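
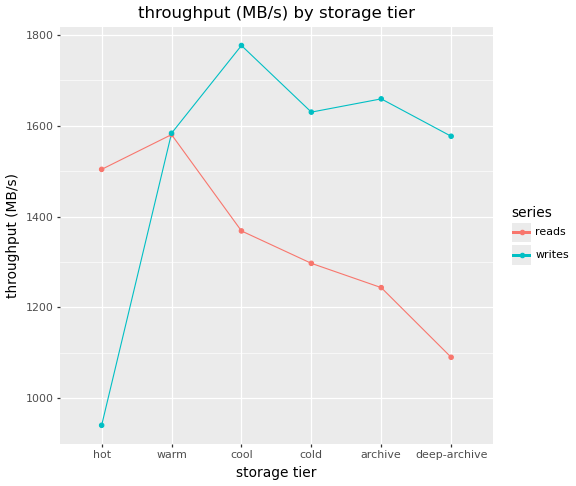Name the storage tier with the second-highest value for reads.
hot

Top 3 for reads: warm ≈ 1600, hot ≈ 1500, cool ≈ 1400.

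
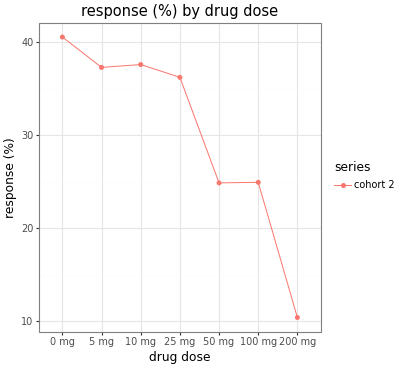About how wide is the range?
Max 0 mg ≈ 40, min 200 mg ≈ 10; range ≈ 30.

≈ 30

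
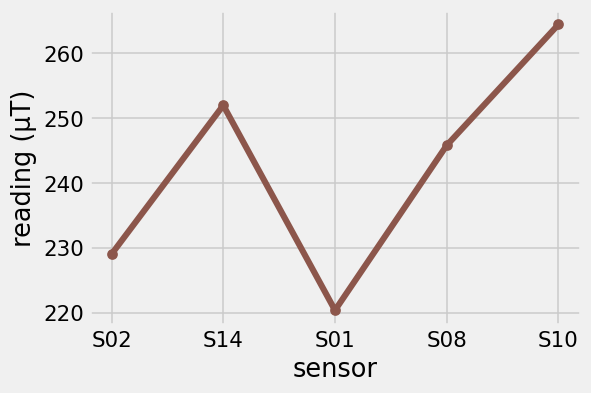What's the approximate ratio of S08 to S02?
S08 ≈ 245, S02 ≈ 230; 245/230 ≈ 1.07.

≈ 1.07×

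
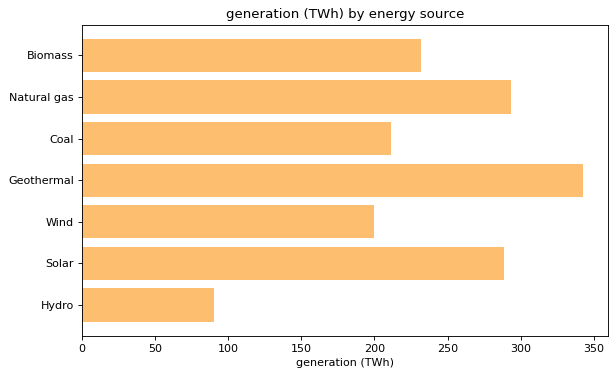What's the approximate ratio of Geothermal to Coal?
Geothermal ≈ 350, Coal ≈ 200; 350/200 ≈ 1.75.

≈ 1.75×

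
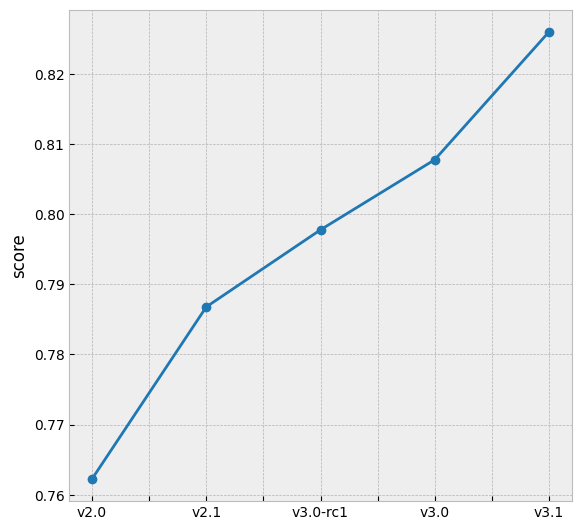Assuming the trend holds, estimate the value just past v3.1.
≈ 0.845

Last three: 0.80, 0.81, 0.83 → slope ≈ 0.015/step → next ≈ 0.845.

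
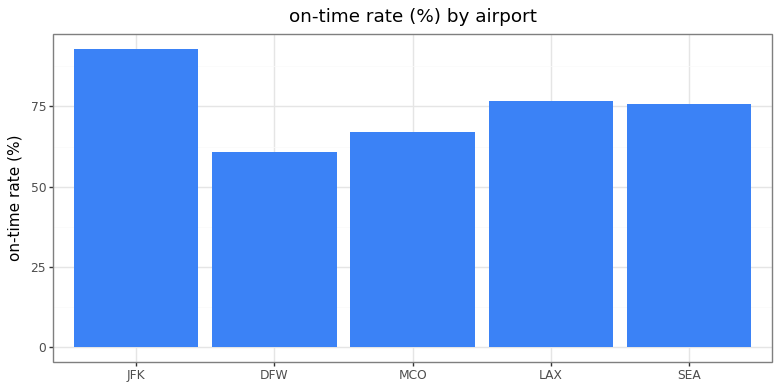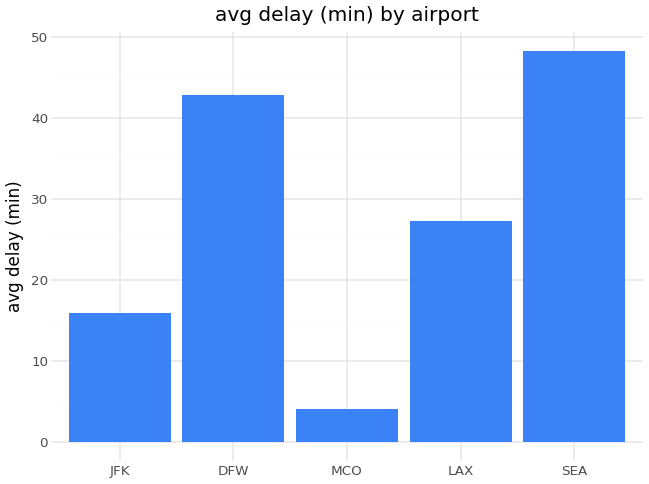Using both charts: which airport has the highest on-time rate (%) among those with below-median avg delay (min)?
JFK

Chart 2 median avg delay (min) ≈ 25; below-median airports: JFK, MCO. Among those, JFK has the highest on-time rate (%) (≈ 90).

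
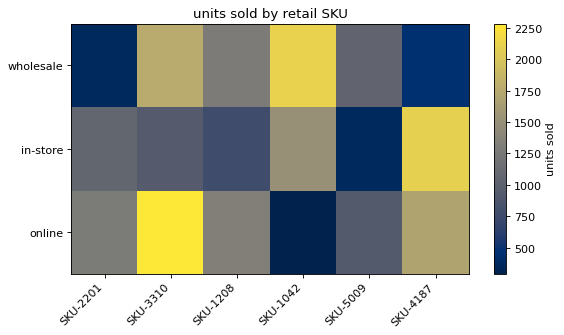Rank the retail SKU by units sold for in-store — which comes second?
Top 3 for in-store: SKU-4187 ≈ 2000, SKU-1042 ≈ 1600, SKU-2201 ≈ 1000.

SKU-1042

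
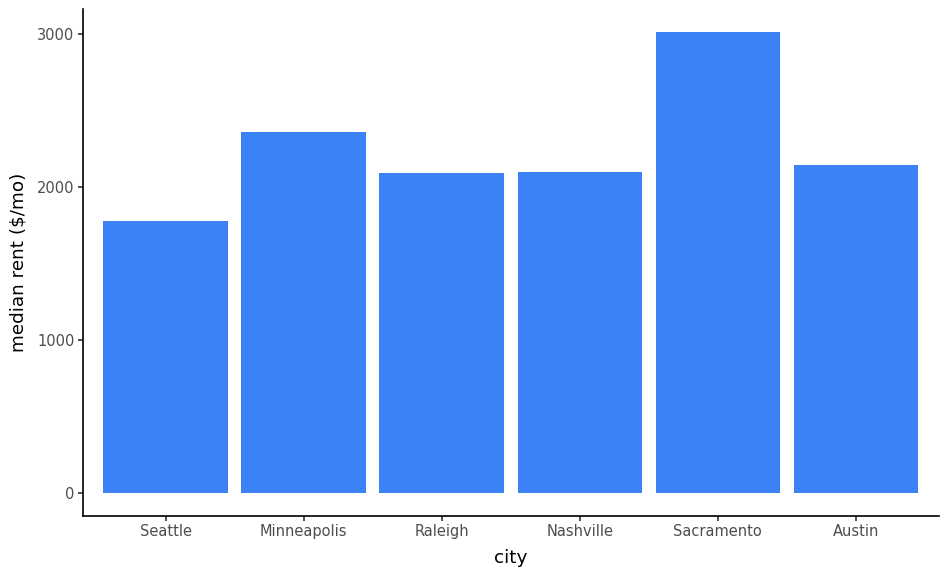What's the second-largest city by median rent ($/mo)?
Minneapolis

Top 3: Sacramento ≈ 3000, Minneapolis ≈ 2500, Austin ≈ 2000.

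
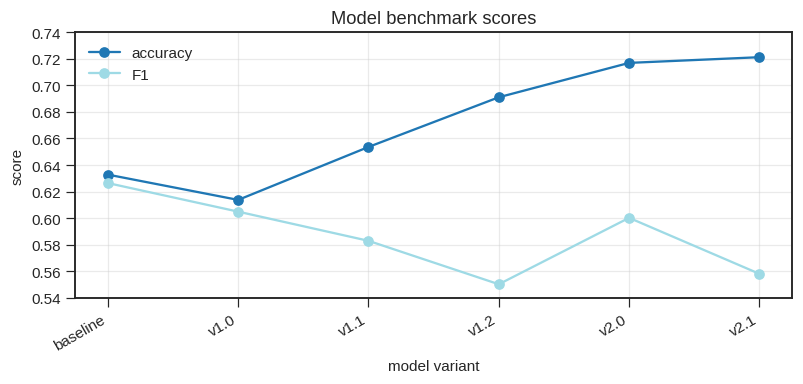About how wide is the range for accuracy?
≈ 0.10

Max v2.1 ≈ 0.72, min v1.0 ≈ 0.62; range ≈ 0.10.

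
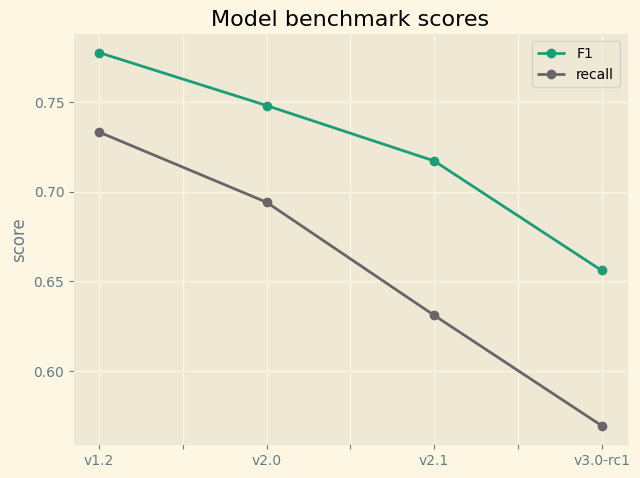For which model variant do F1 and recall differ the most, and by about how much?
v3.0-rc1: F1 ≈ 0.66, recall ≈ 0.56 → gap ≈ 0.10. Next-largest (v2.1) is only ≈ 0.08.

v3.0-rc1, ≈ 0.10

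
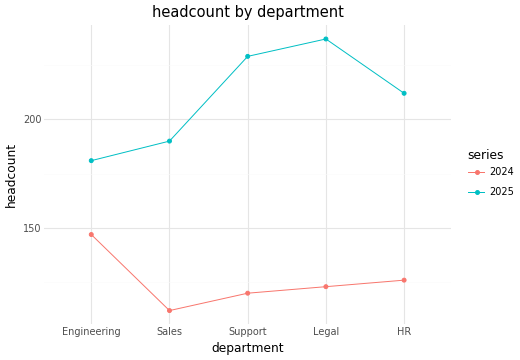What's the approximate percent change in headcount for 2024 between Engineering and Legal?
≈ -14.3%

Engineering ≈ 140, Legal ≈ 120; (120 − 140) / 140 ≈ -14.3%.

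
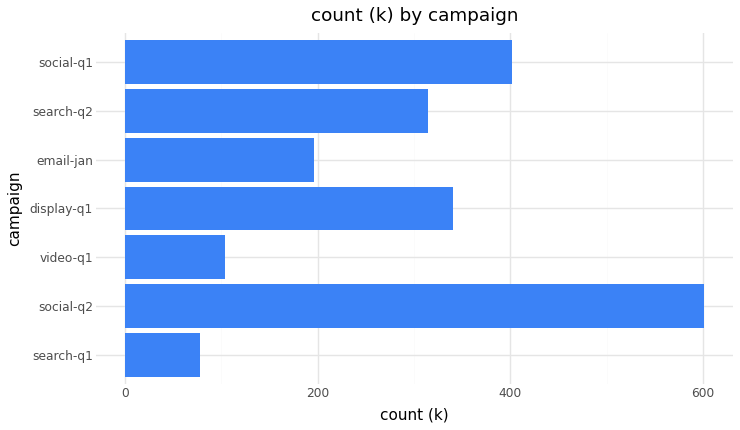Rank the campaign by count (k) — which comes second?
Top 3: social-q2 ≈ 600, social-q1 ≈ 400, display-q1 ≈ 300.

social-q1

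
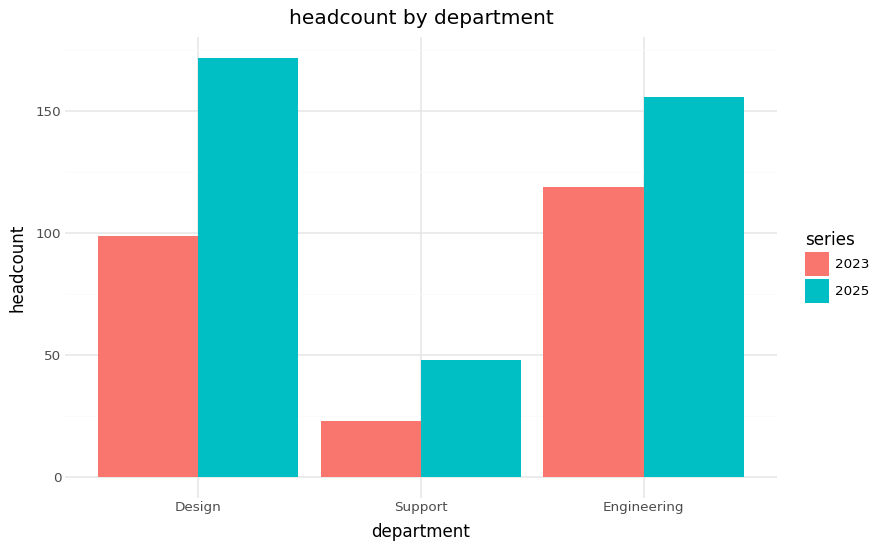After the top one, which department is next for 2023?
Design

Top 3 for 2023: Engineering ≈ 120, Design ≈ 100, Support ≈ 20.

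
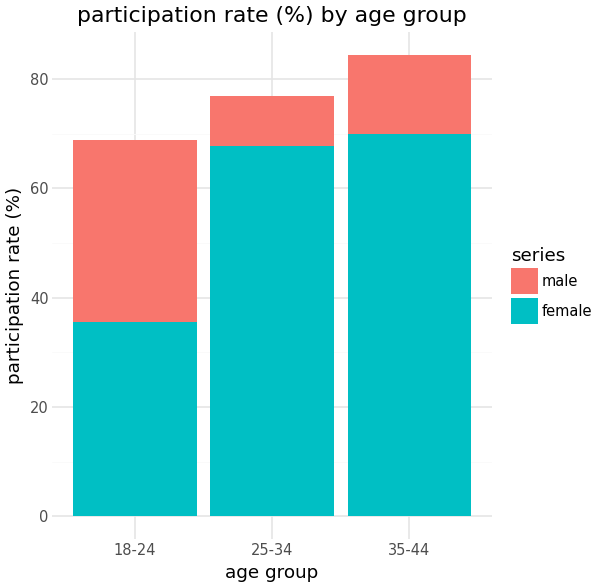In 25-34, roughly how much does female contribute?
female top ≈ 70, bottom ≈ 0; segment ≈ 70.

≈ 70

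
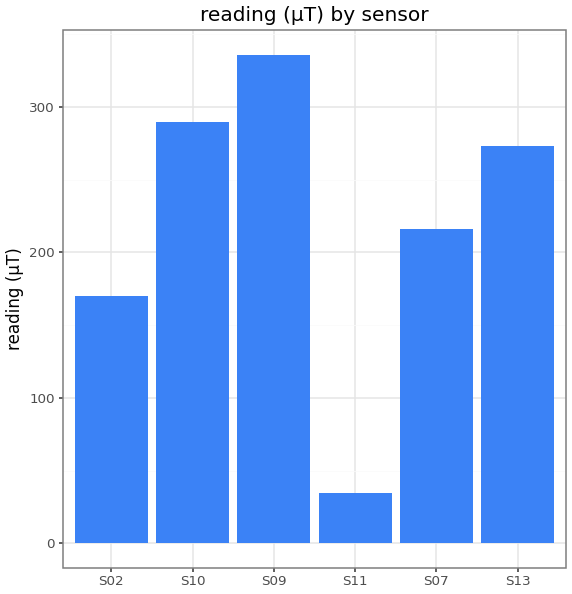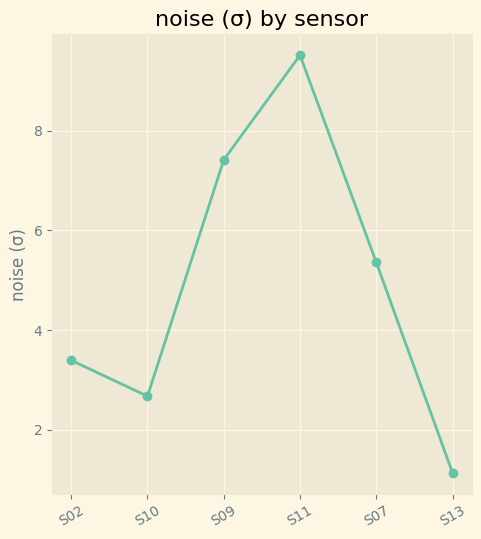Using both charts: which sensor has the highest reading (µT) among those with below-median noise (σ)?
Chart 2 median noise (σ) ≈ 4; below-median sensors: S02, S10, S13. Among those, S10 has the highest reading (µT) (≈ 300).

S10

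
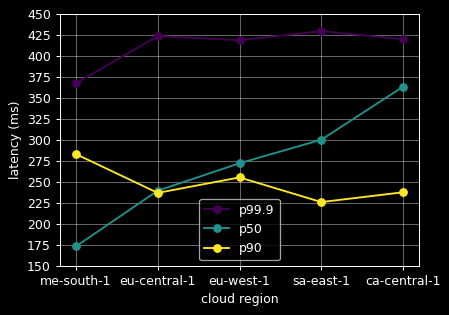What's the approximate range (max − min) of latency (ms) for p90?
Max me-south-1 ≈ 275, min sa-east-1 ≈ 225; range ≈ 50.

≈ 50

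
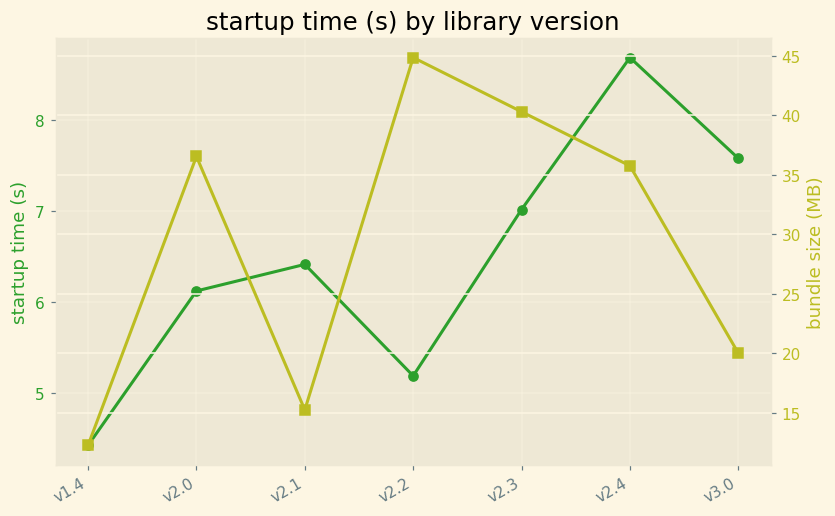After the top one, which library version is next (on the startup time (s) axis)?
v3.0

Top 3 (on the startup time (s) axis): v2.4 ≈ 8.5, v3.0 ≈ 7.5, v2.3 ≈ 7.0.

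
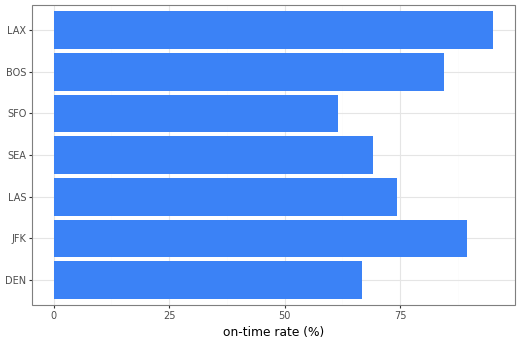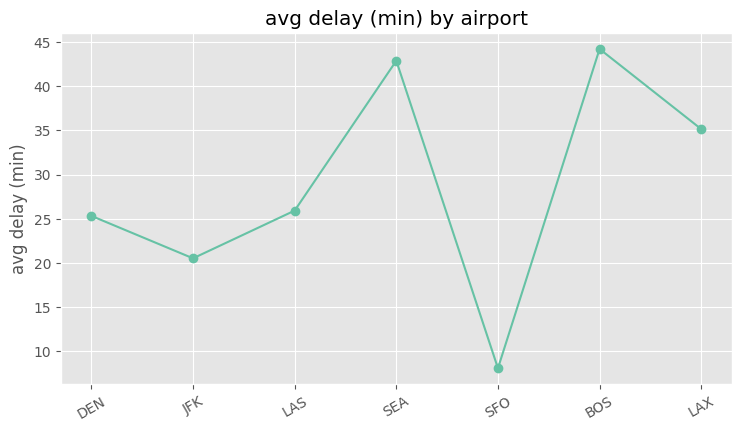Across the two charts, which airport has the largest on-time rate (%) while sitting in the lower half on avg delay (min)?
JFK

Chart 2 median avg delay (min) ≈ 25; below-median airports: DEN, JFK, SFO. Among those, JFK has the highest on-time rate (%) (≈ 90).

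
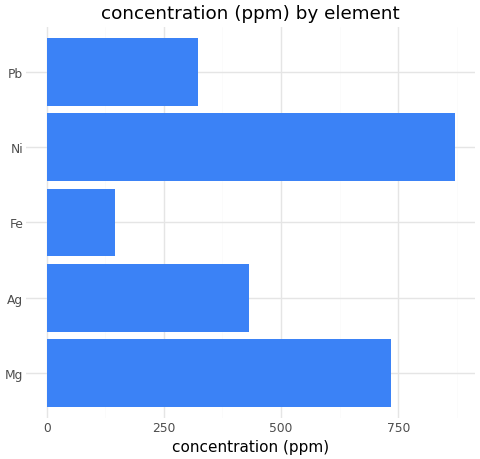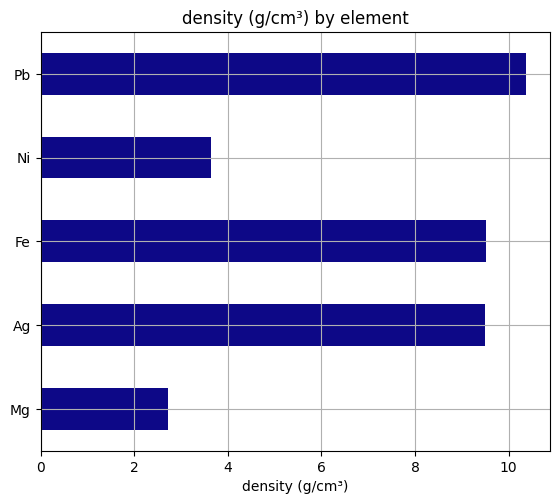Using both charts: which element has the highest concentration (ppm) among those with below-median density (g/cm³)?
Ni

Chart 2 median density (g/cm³) ≈ 9; below-median elements: Mg, Ni. Among those, Ni has the highest concentration (ppm) (≈ 900).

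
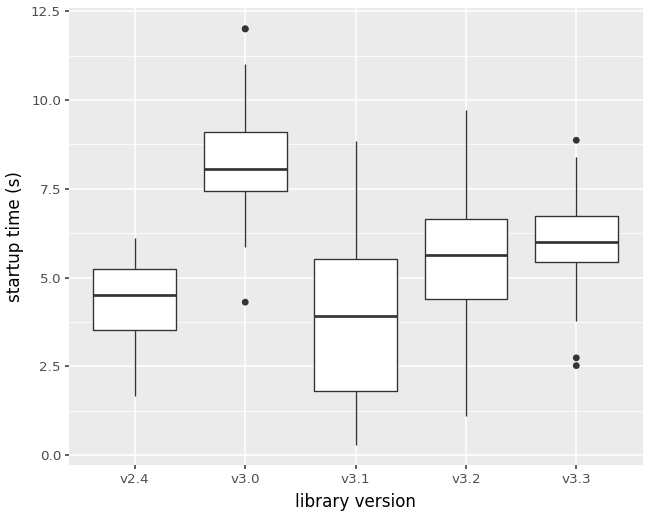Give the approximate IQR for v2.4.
≈ 1.5

Q3 ≈ 5.0, Q1 ≈ 3.5; IQR ≈ 1.5.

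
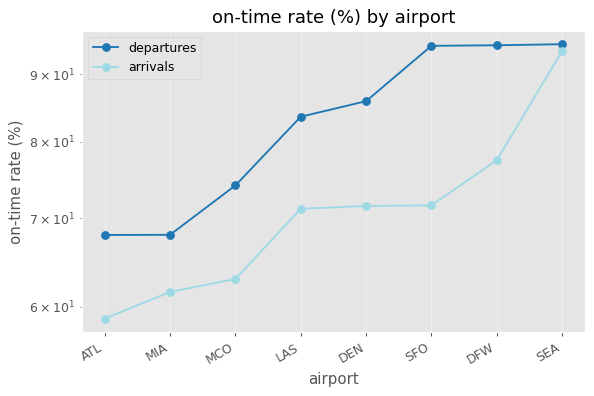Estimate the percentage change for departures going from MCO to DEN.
≈ +13.3%

MCO ≈ 75, DEN ≈ 85; (85 − 75) / 75 ≈ +13.3%.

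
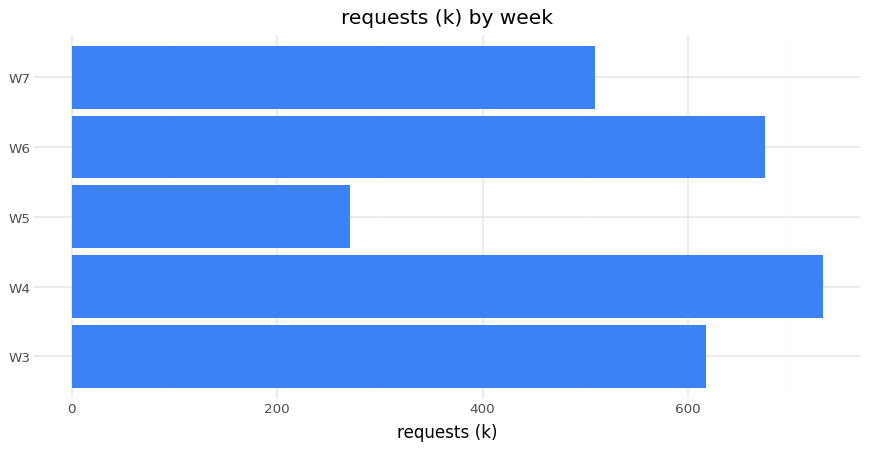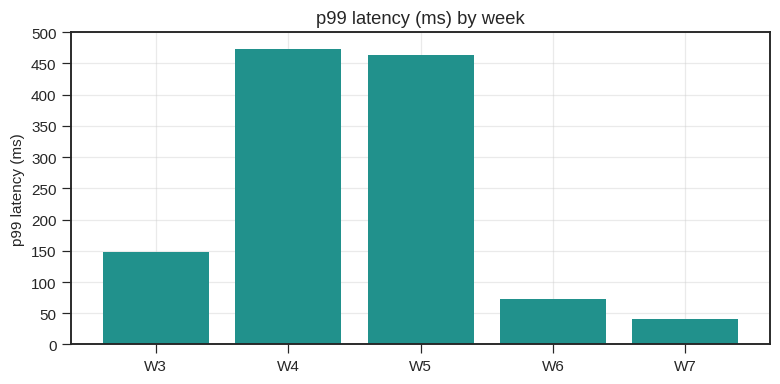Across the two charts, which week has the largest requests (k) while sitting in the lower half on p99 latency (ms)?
W6

Chart 2 median p99 latency (ms) ≈ 150; below-median weeks: W6, W7. Among those, W6 has the highest requests (k) (≈ 700).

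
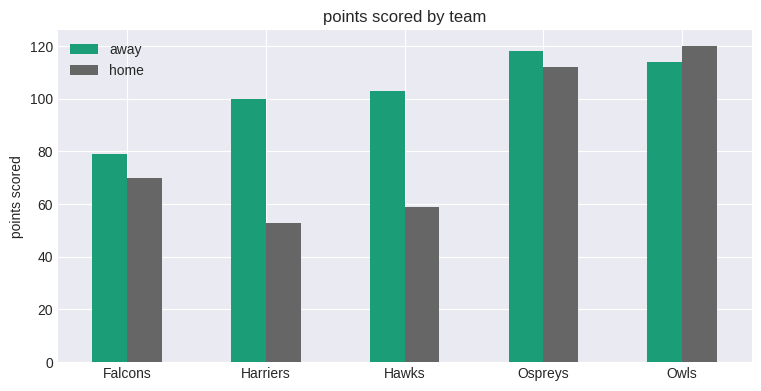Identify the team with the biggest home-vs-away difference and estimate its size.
Harriers, ≈ 50

Harriers: home ≈ 50, away ≈ 100 → gap ≈ 50. Next-largest (Hawks) is only ≈ 40.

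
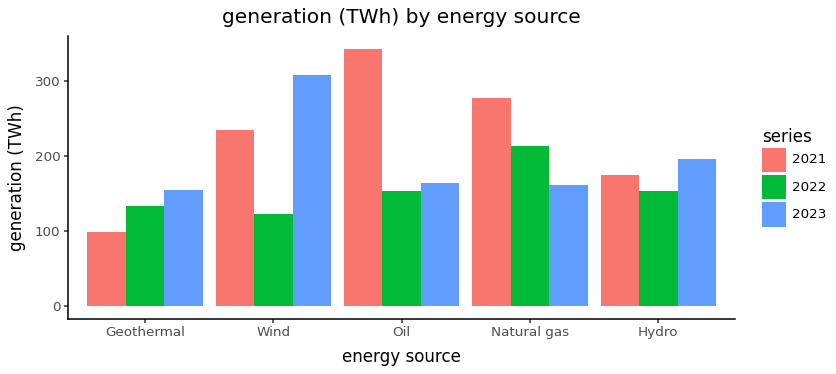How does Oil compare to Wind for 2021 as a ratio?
Oil ≈ 350, Wind ≈ 250; 350/250 ≈ 1.4.

≈ 1.4×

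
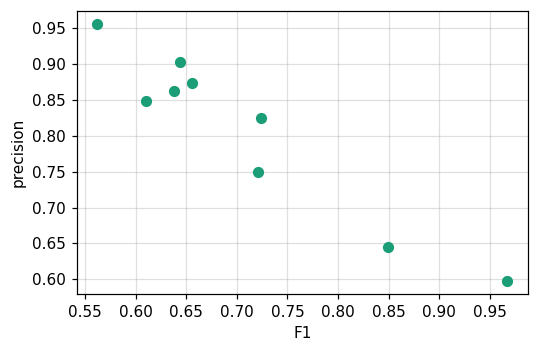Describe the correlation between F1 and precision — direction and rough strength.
negative, strong

Points are negatively correlated; strong (|r| ≈ 1.0).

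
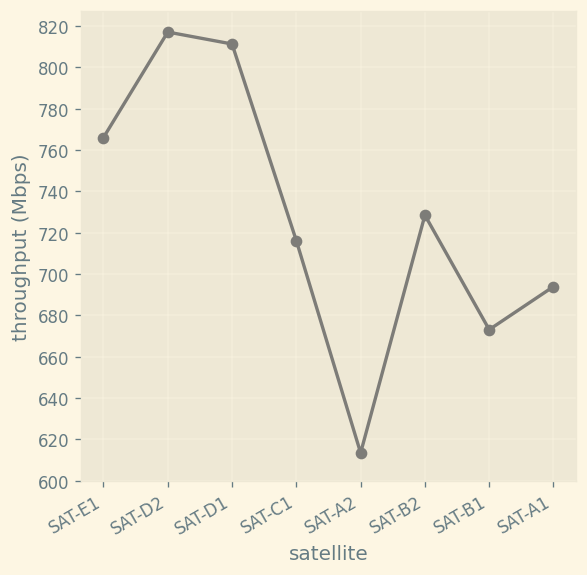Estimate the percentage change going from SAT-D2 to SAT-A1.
SAT-D2 ≈ 820, SAT-A1 ≈ 700; (700 − 820) / 820 ≈ -14.6%.

≈ -14.6%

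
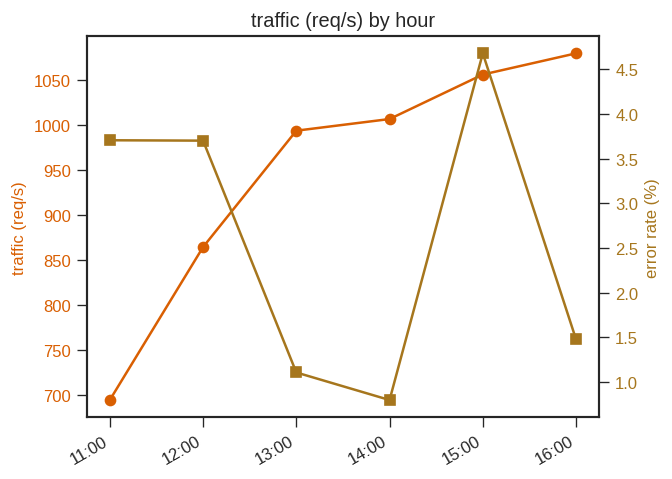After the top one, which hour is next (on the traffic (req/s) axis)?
15:00

Top 3 (on the traffic (req/s) axis): 16:00 ≈ 1100, 15:00 ≈ 1050, 14:00 ≈ 1000.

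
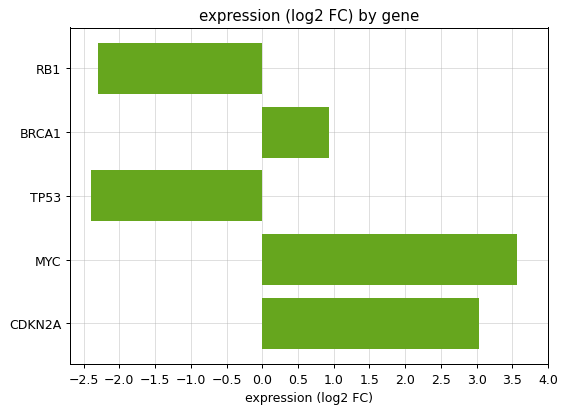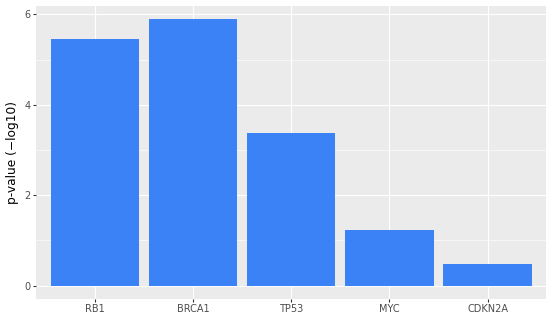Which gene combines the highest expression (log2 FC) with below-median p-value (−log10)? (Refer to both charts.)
Chart 2 median p-value (−log10) ≈ 3; below-median genes: MYC, CDKN2A. Among those, MYC has the highest expression (log2 FC) (≈ 3.5).

MYC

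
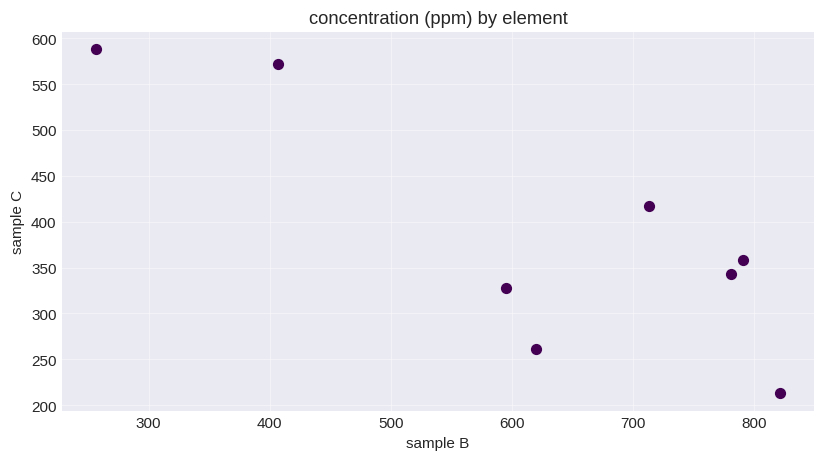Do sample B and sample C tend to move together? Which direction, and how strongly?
negative, strong

Points are negatively correlated; strong (|r| ≈ 0.8).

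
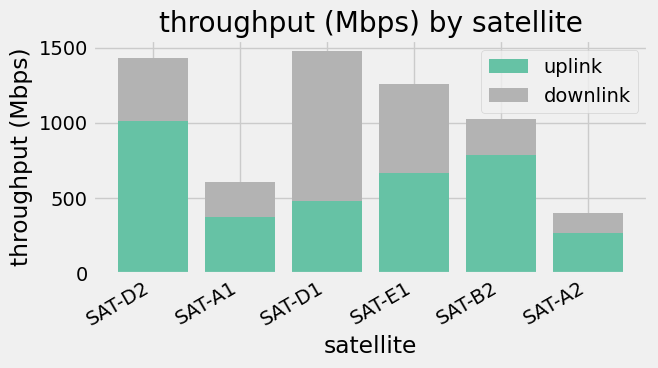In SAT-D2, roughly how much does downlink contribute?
≈ 400

downlink top ≈ 1400, bottom ≈ 1000; segment ≈ 400.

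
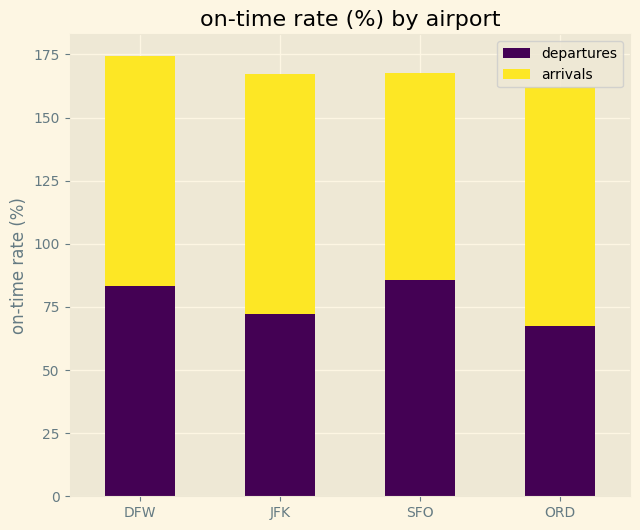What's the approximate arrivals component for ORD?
≈ 100

arrivals top ≈ 160, bottom ≈ 60; segment ≈ 100.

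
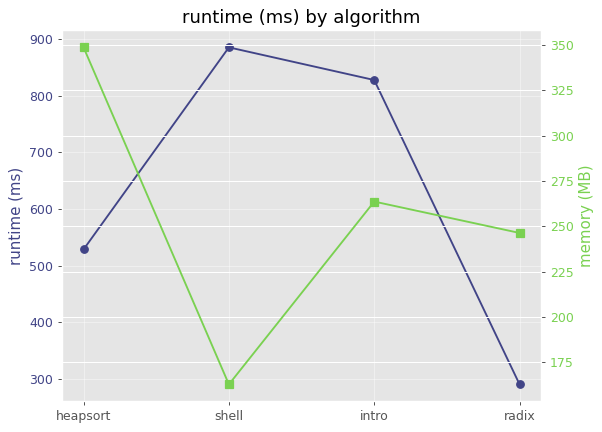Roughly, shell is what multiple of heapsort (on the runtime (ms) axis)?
≈ 1.64×

shell ≈ 900, heapsort ≈ 550; 900/550 ≈ 1.64.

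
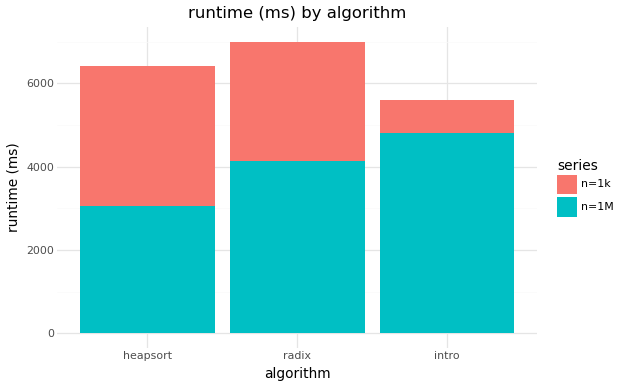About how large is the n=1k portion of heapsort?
n=1k top ≈ 6000, bottom ≈ 3000; segment ≈ 3000.

≈ 3000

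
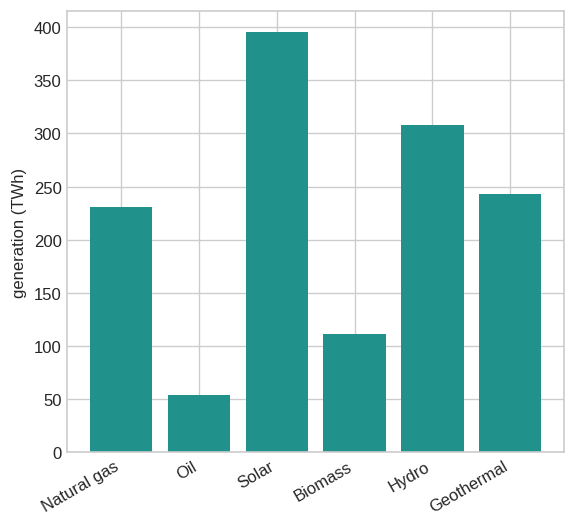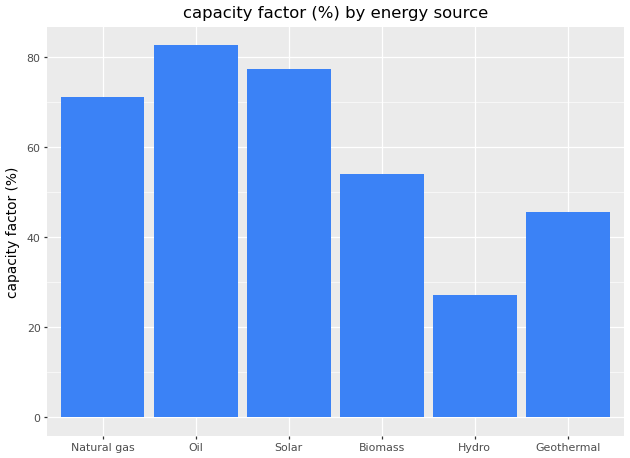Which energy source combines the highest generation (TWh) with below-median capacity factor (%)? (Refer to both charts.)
Hydro

Chart 2 median capacity factor (%) ≈ 60; below-median energy sources: Biomass, Hydro, Geothermal. Among those, Hydro has the highest generation (TWh) (≈ 300).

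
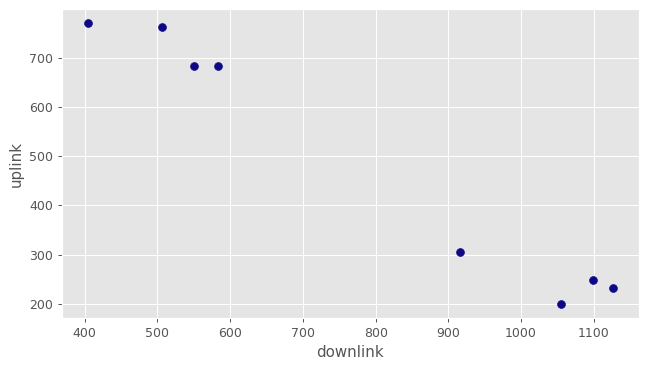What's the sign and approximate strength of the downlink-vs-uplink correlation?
Points are negatively correlated; strong (|r| ≈ 1.0).

negative, strong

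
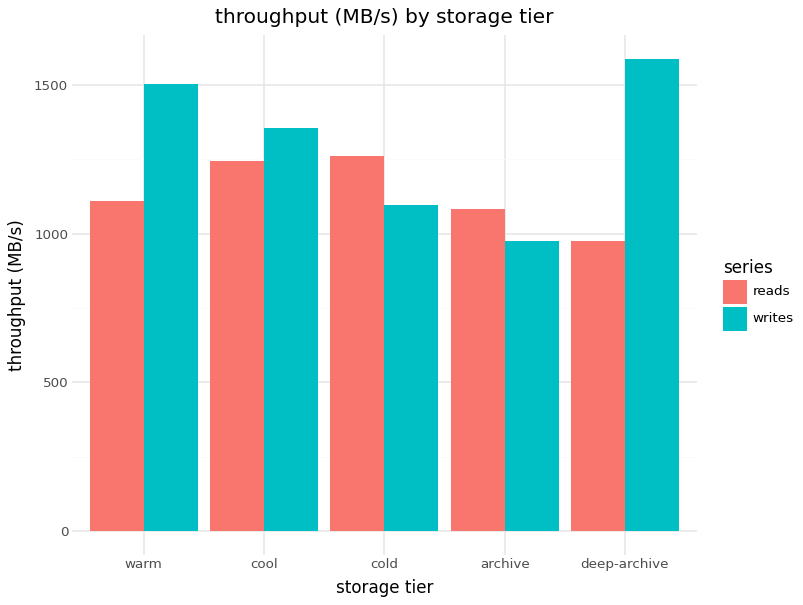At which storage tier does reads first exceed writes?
cool: reads ≈ 1200 vs writes ≈ 1400 (not yet); cold: reads ≈ 1200 vs writes ≈ 1000 (first crossover).

cold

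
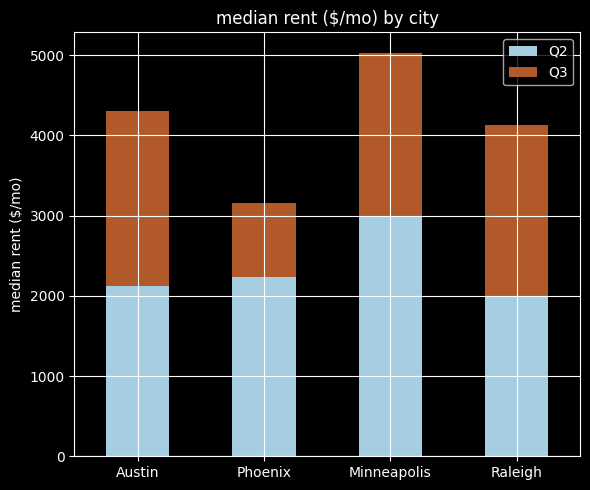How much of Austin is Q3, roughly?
≈ 2500

Q3 top ≈ 4500, bottom ≈ 2000; segment ≈ 2500.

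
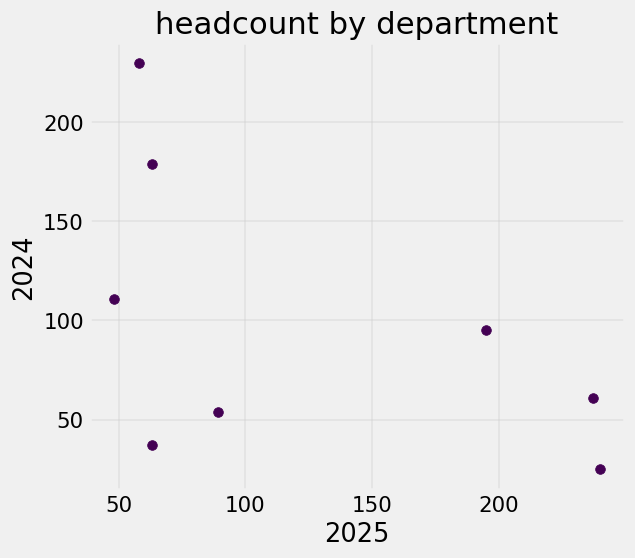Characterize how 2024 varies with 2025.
negative, moderate

Points are negatively correlated; moderate (|r| ≈ 0.5).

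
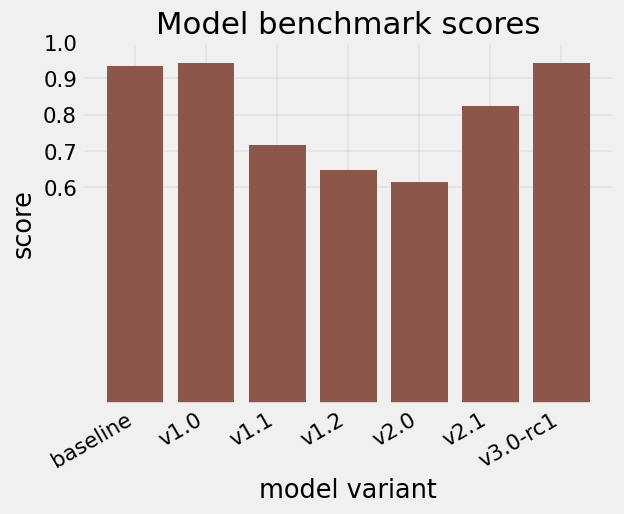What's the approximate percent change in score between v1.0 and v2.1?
v1.0 ≈ 0.9, v2.1 ≈ 0.8; (0.8 − 0.9) / 0.9 ≈ -11.1%.

≈ -11.1%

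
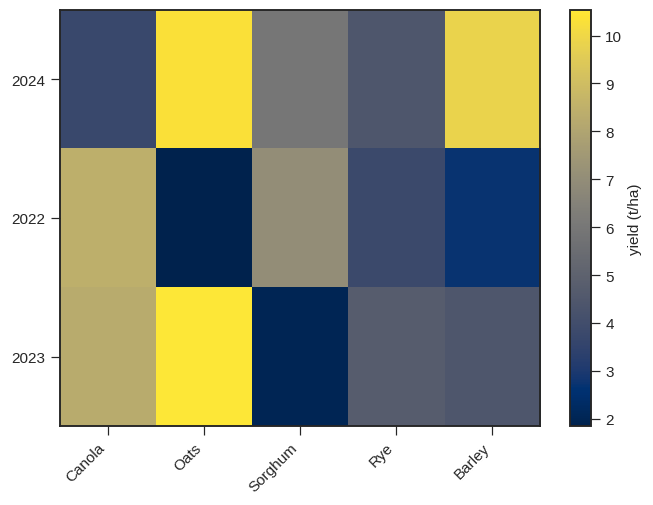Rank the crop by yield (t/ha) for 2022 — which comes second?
Sorghum

Top 3 for 2022: Canola ≈ 8, Sorghum ≈ 7, Rye ≈ 4.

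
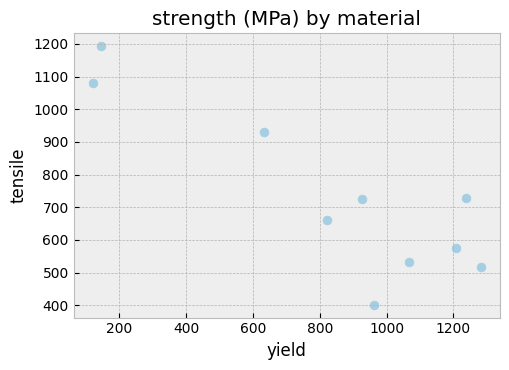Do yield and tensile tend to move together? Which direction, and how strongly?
Points are negatively correlated; strong (|r| ≈ 0.9).

negative, strong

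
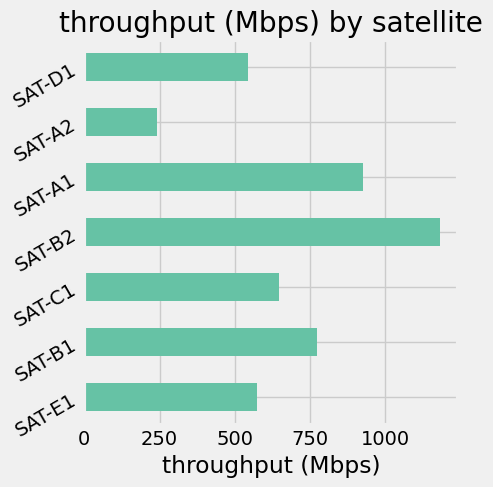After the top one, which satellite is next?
SAT-A1

Top 3: SAT-B2 ≈ 1200, SAT-A1 ≈ 900, SAT-B1 ≈ 800.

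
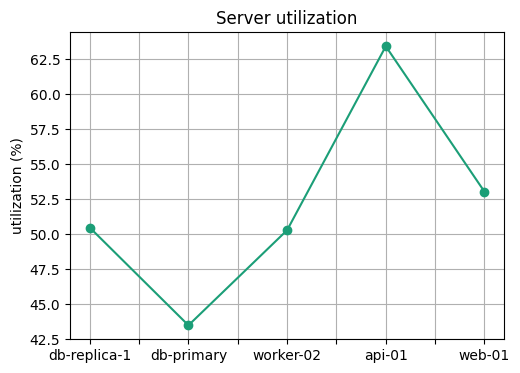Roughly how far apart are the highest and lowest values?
Max api-01 ≈ 64, min db-primary ≈ 44; range ≈ 20.

≈ 20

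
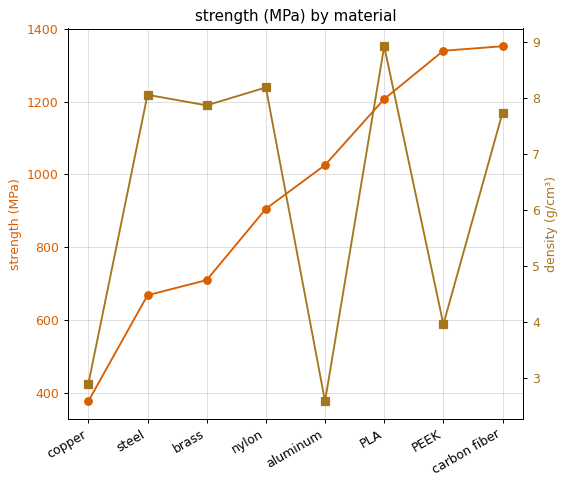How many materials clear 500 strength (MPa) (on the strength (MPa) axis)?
Above 500: steel, brass, nylon, aluminum, PLA, PEEK, carbon fiber.

7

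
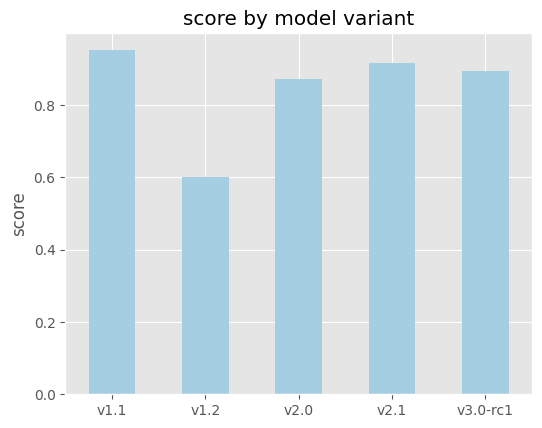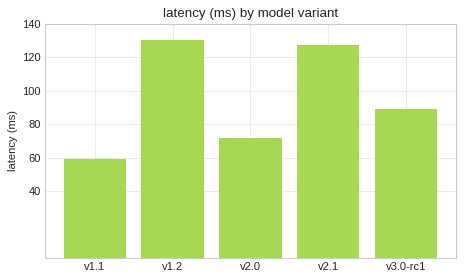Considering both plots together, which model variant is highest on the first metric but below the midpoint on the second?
Chart 2 median latency (ms) ≈ 80; below-median model variants: v1.1, v2.0. Among those, v1.1 has the highest score (≈ 1).

v1.1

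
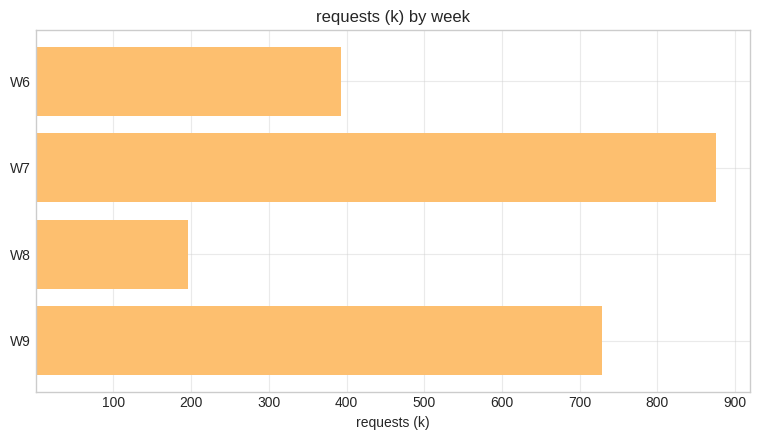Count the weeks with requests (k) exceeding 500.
Above 500: W7, W9.

2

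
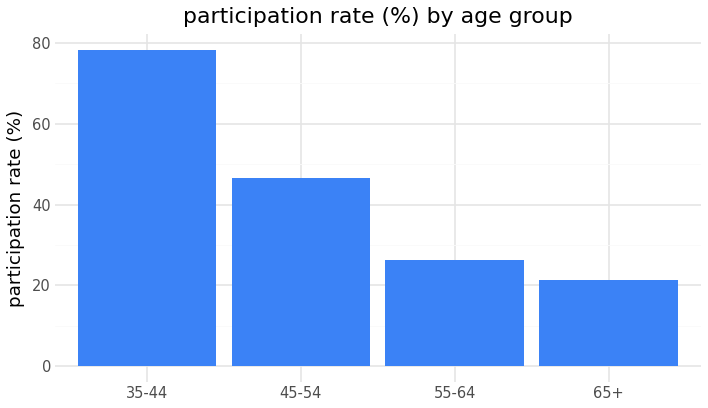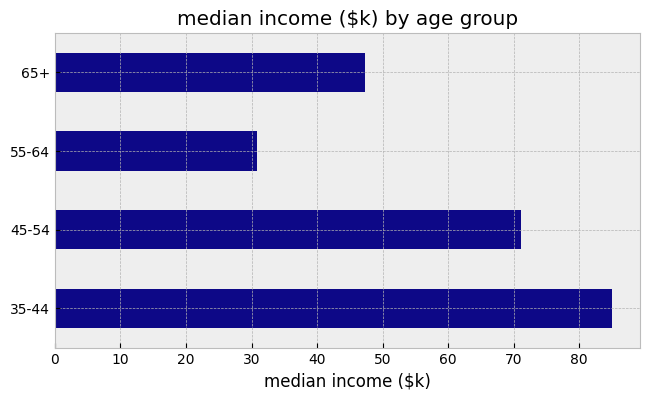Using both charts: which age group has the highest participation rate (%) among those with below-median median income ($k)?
55-64

Chart 2 median median income ($k) ≈ 60; below-median age groups: 55-64, 65+. Among those, 55-64 has the highest participation rate (%) (≈ 30).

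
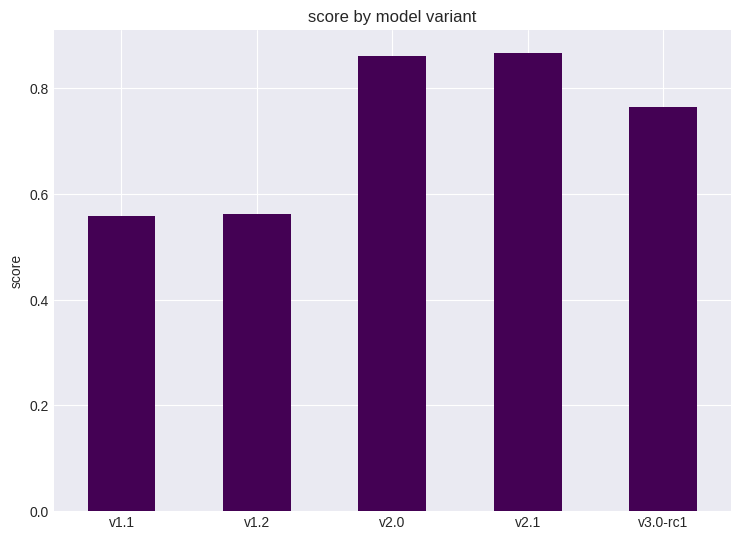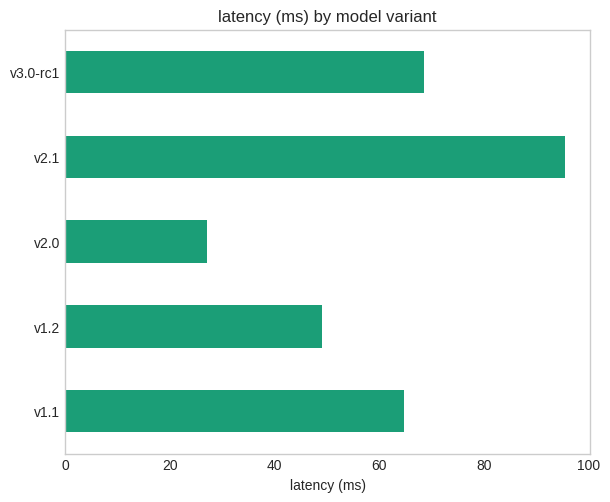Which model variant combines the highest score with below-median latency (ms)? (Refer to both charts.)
Chart 2 median latency (ms) ≈ 60; below-median model variants: v1.2, v2.0. Among those, v2.0 has the highest score (≈ 0.9).

v2.0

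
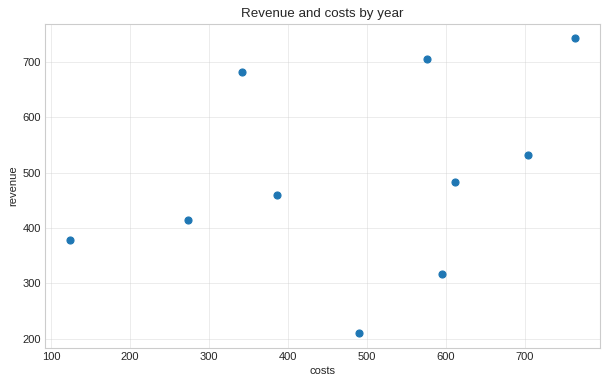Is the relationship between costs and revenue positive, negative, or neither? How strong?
Points are positively correlated; weak (|r| ≈ 0.3).

positive, weak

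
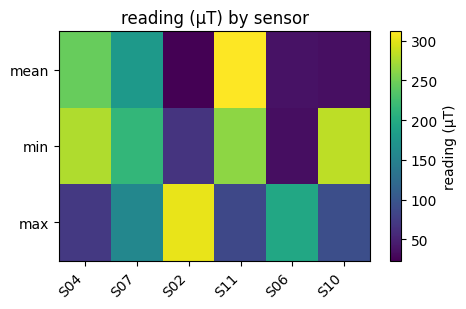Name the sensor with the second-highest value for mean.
Top 3 for mean: S11 ≈ 300, S04 ≈ 250, S07 ≈ 175.

S04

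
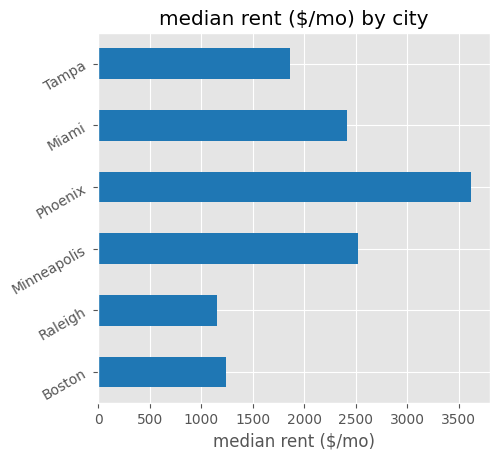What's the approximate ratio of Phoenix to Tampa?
Phoenix ≈ 3500, Tampa ≈ 2000; 3500/2000 ≈ 1.75.

≈ 1.75×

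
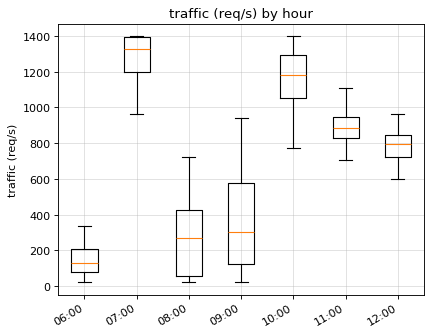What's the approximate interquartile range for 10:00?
≈ 200

Q3 ≈ 1200, Q1 ≈ 1000; IQR ≈ 200.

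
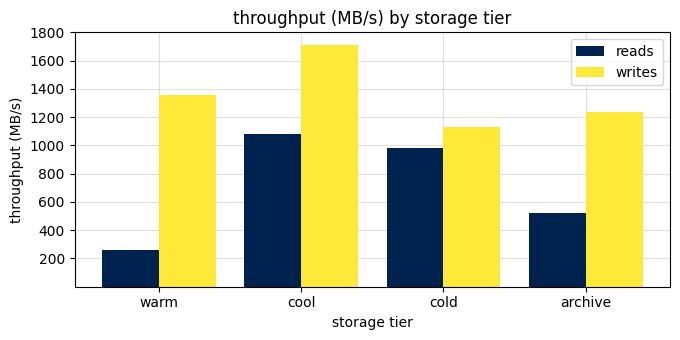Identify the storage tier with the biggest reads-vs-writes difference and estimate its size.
warm, ≈ 1200 MB/s

warm: reads ≈ 200, writes ≈ 1400 → gap ≈ 1200. Next-largest (archive) is only ≈ 600.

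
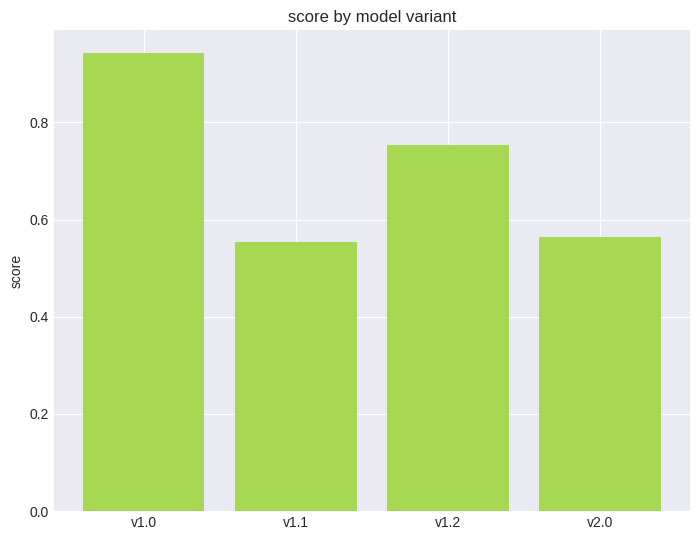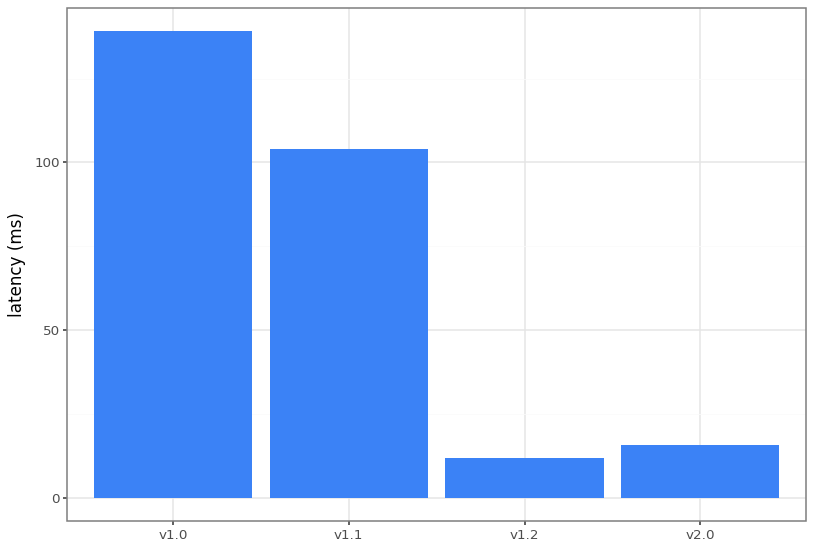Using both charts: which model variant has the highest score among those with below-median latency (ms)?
Chart 2 median latency (ms) ≈ 60; below-median model variants: v1.2, v2.0. Among those, v1.2 has the highest score (≈ 0.8).

v1.2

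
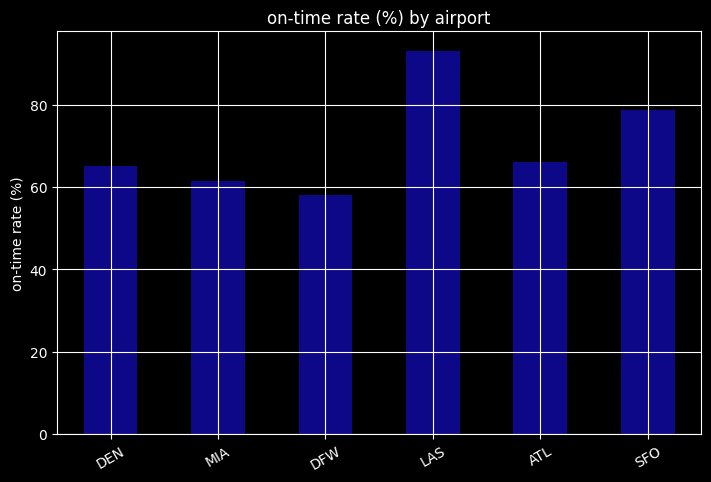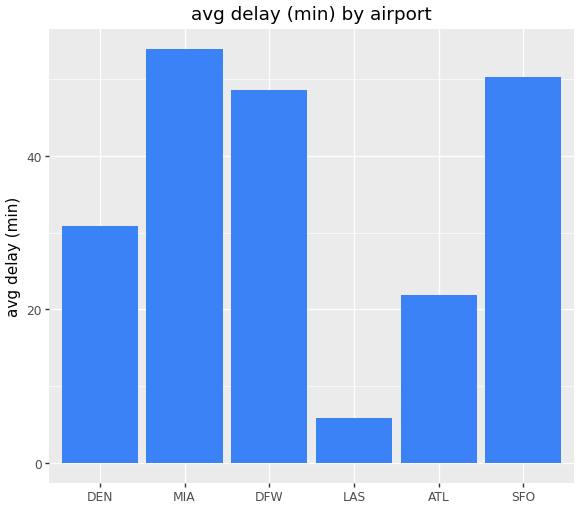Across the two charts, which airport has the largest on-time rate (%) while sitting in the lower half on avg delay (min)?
LAS

Chart 2 median avg delay (min) ≈ 40; below-median airports: DEN, LAS, ATL. Among those, LAS has the highest on-time rate (%) (≈ 90).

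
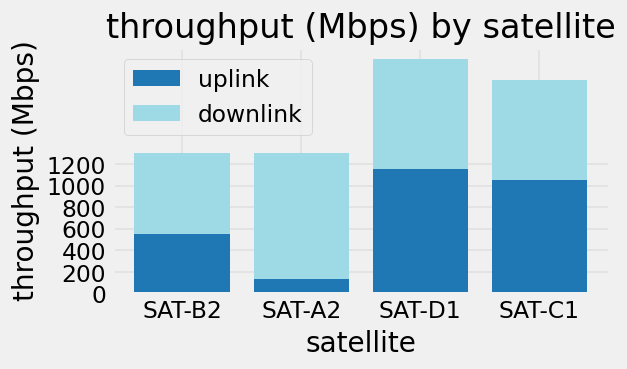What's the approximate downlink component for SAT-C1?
downlink top ≈ 2000, bottom ≈ 1000; segment ≈ 1000.

≈ 1000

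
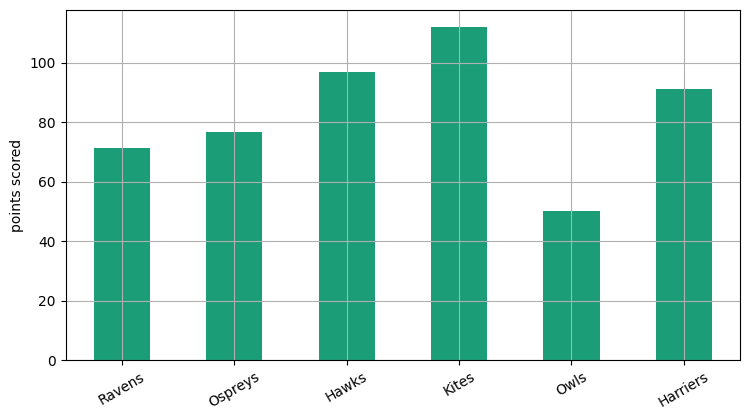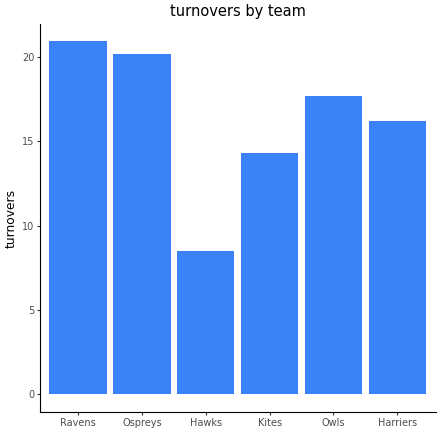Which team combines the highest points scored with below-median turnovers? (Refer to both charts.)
Kites

Chart 2 median turnovers ≈ 16; below-median teams: Hawks, Kites, Harriers. Among those, Kites has the highest points scored (≈ 120).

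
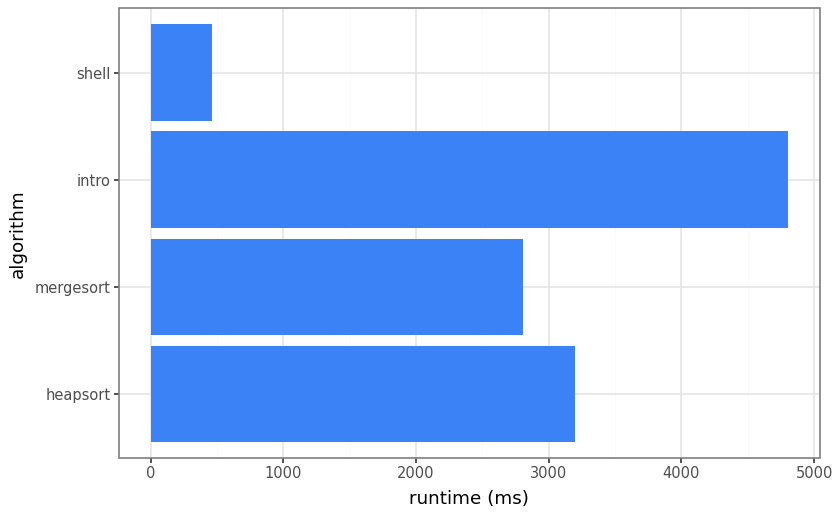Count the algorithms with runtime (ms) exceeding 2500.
3

Above 2500: heapsort, mergesort, intro.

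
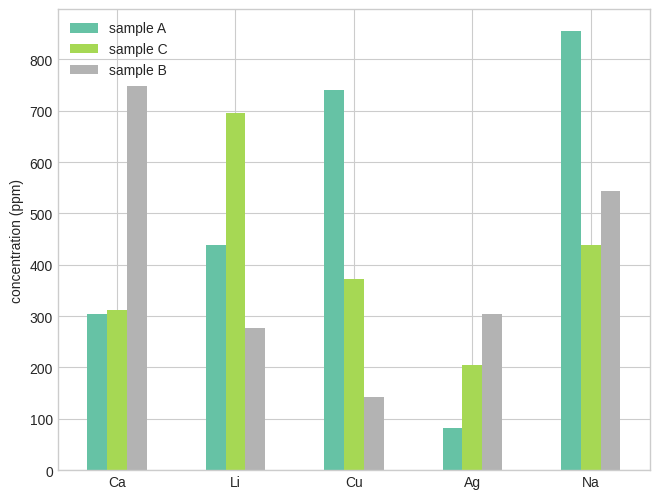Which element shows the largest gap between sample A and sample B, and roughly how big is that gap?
Cu: sample A ≈ 700, sample B ≈ 100 → gap ≈ 600. Next-largest (Ca) is only ≈ 400.

Cu, ≈ 600 ppm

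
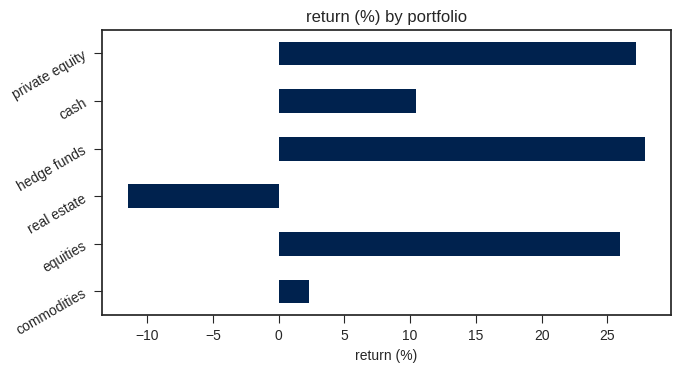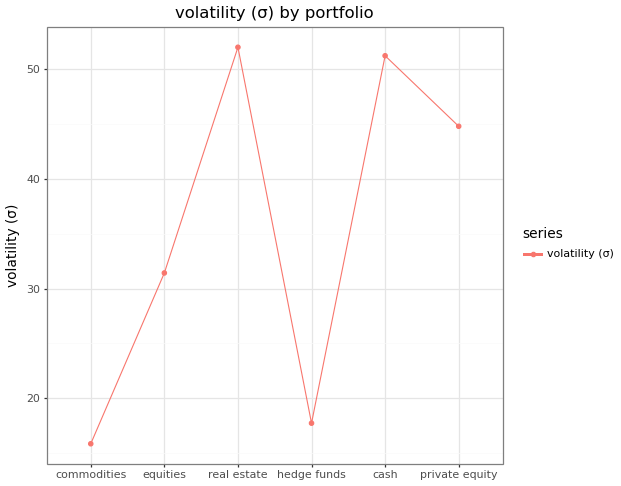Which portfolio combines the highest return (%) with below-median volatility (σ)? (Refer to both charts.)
hedge funds

Chart 2 median volatility (σ) ≈ 40; below-median portfolios: commodities, equities, hedge funds. Among those, hedge funds has the highest return (%) (≈ 30).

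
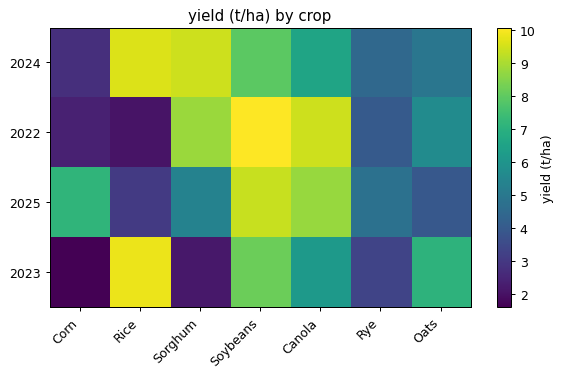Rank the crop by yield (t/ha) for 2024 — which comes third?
Soybeans

Top 4 for 2024: Rice ≈ 10, Sorghum ≈ 9, Soybeans ≈ 8, Canola ≈ 7.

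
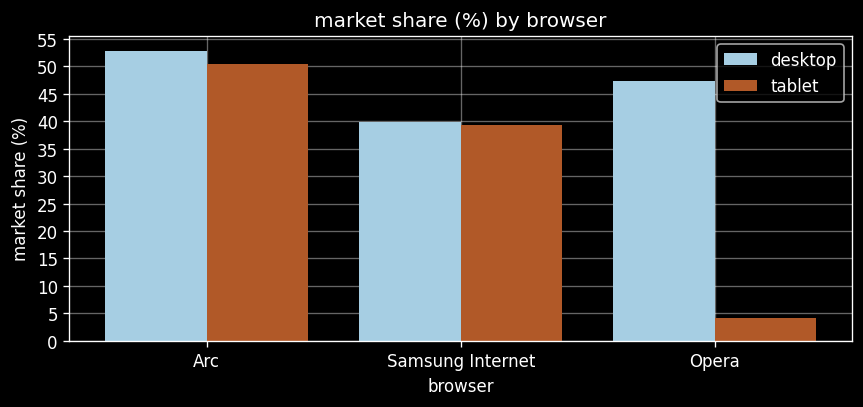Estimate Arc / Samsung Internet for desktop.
≈ 1.38×

Arc ≈ 55, Samsung Internet ≈ 40; 55/40 ≈ 1.38.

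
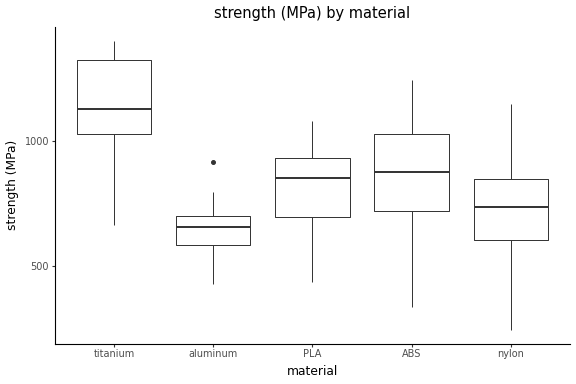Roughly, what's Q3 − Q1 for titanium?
Q3 ≈ 1300, Q1 ≈ 1050; IQR ≈ 250.

≈ 250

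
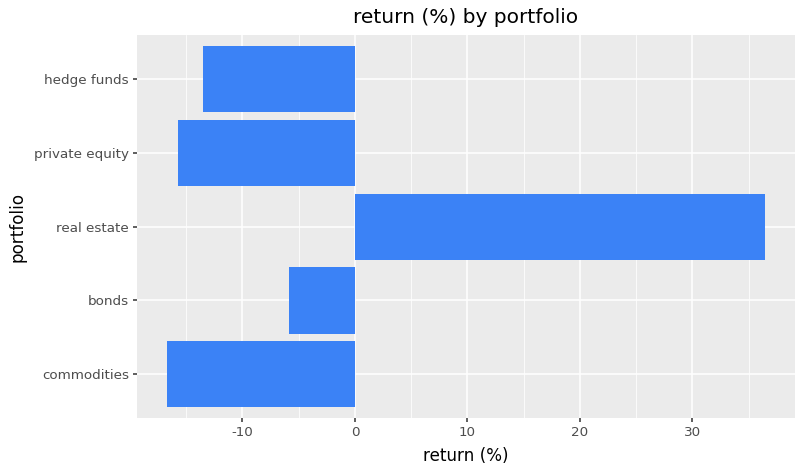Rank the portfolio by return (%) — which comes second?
Top 3: real estate ≈ 35, bonds ≈ -5, hedge funds ≈ -15.

bonds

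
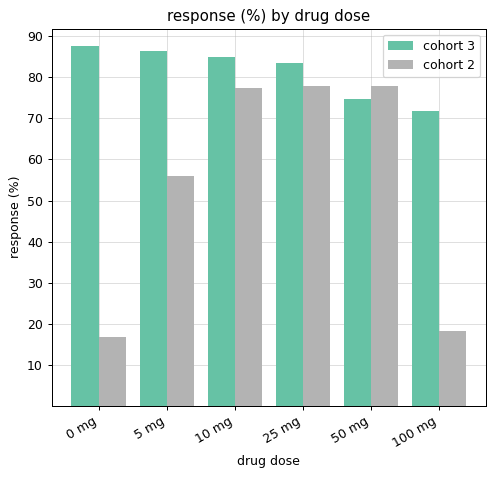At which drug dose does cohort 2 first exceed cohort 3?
50 mg

25 mg: cohort 2 ≈ 80 vs cohort 3 ≈ 80 (not yet); 50 mg: cohort 2 ≈ 80 vs cohort 3 ≈ 70 (first crossover).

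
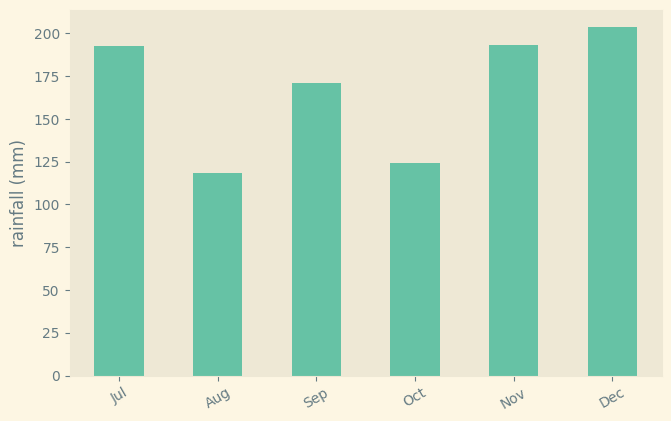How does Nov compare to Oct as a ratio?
Nov ≈ 200, Oct ≈ 120; 200/120 ≈ 1.67.

≈ 1.67×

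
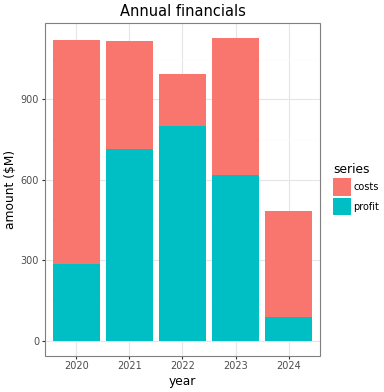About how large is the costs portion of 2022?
costs top ≈ 1000, bottom ≈ 800; segment ≈ 200.

≈ 200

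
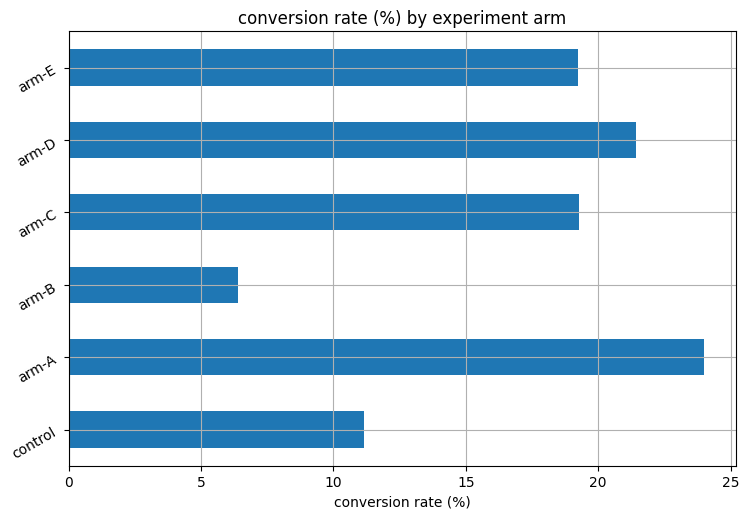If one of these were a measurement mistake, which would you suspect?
arm-B

arm-B ≈ 6; the rest sit between ≈ 12 and ≈ 24.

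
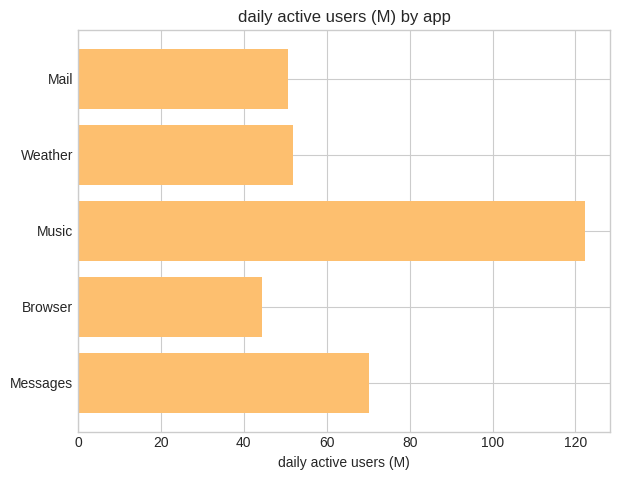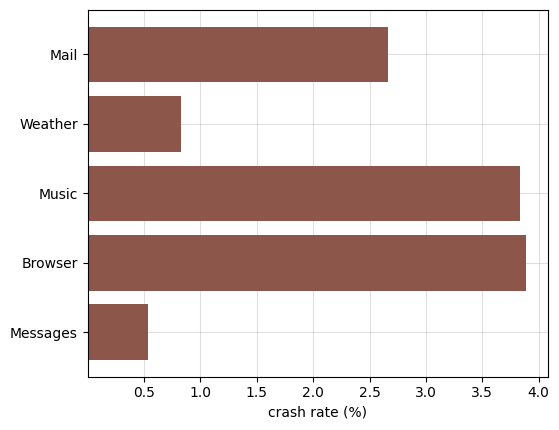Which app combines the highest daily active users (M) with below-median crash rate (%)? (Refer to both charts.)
Chart 2 median crash rate (%) ≈ 2.5; below-median apps: Weather, Messages. Among those, Messages has the highest daily active users (M) (≈ 80).

Messages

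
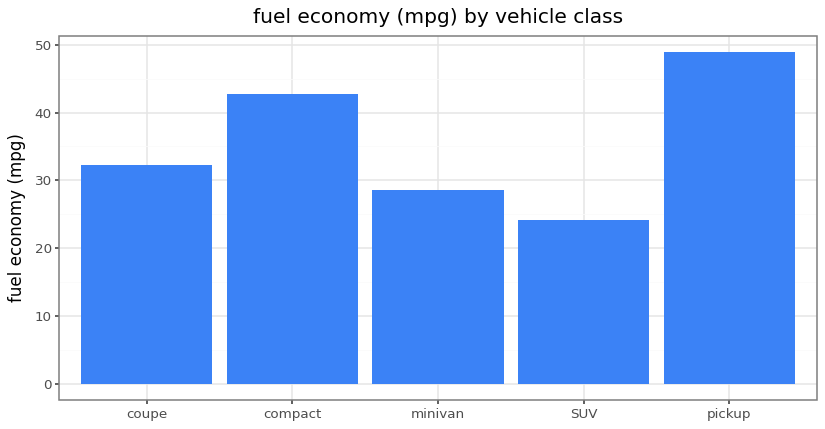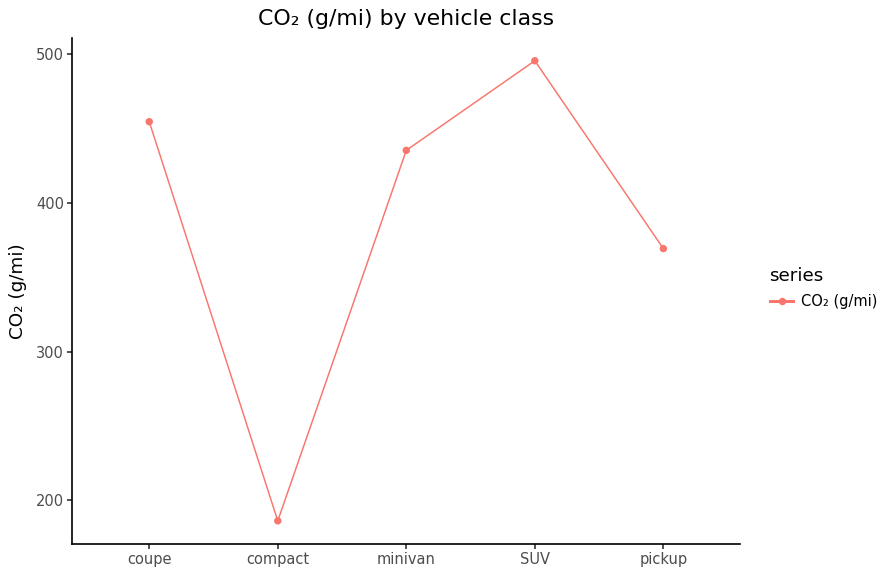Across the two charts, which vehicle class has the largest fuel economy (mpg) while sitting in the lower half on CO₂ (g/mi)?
Chart 2 median CO₂ (g/mi) ≈ 450; below-median vehicle classes: compact, pickup. Among those, pickup has the highest fuel economy (mpg) (≈ 50).

pickup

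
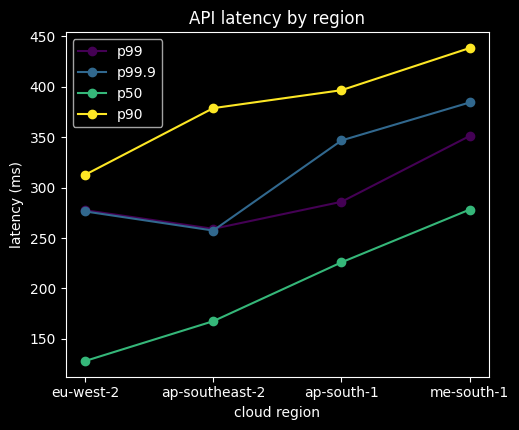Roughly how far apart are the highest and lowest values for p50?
≈ 150

Max me-south-1 ≈ 300, min eu-west-2 ≈ 150; range ≈ 150.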